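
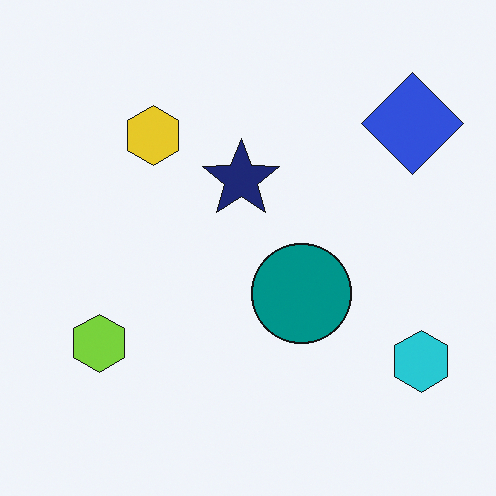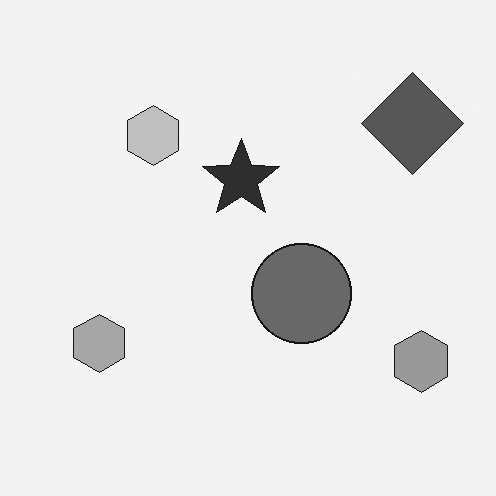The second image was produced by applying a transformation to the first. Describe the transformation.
The transformation is: converted to grayscale.

All color is removed — every shape is now a shade of grey.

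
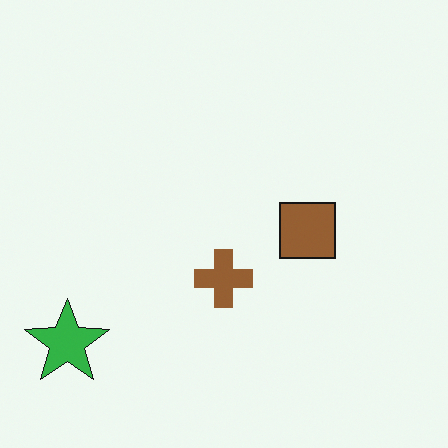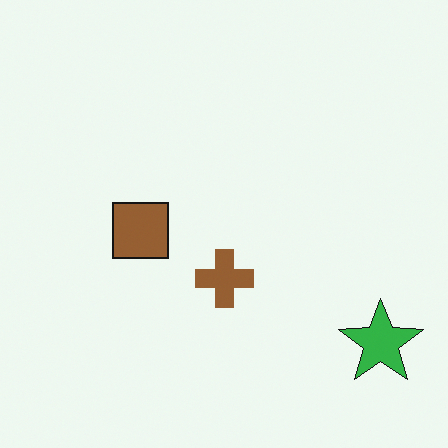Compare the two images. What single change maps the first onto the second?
The second image is the first flipped horizontally (left ↔ right).

The green star is in the bottom-left of the first image and the bottom-right of the second — shapes on opposite sides of the vertical midline have swapped in a mirror flip.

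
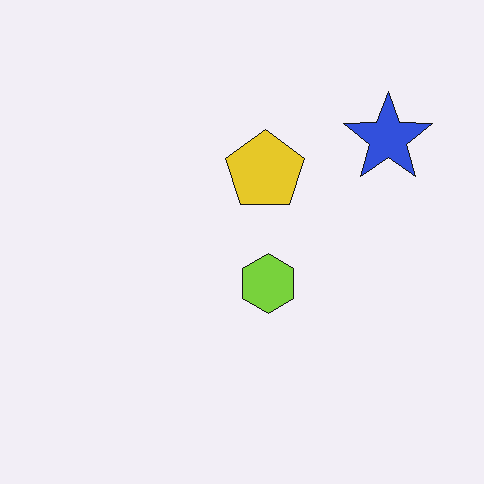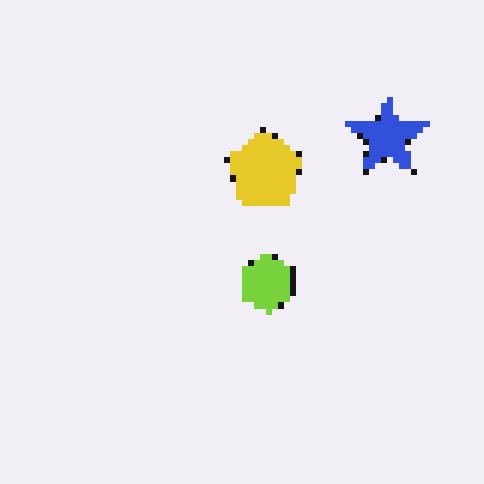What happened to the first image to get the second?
It was moderately pixelated.

Shapes are reduced to large square blocks; fine edges and outlines are lost — a downscale-then-upscale (mosaic) effect.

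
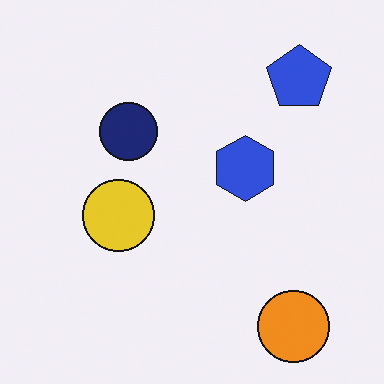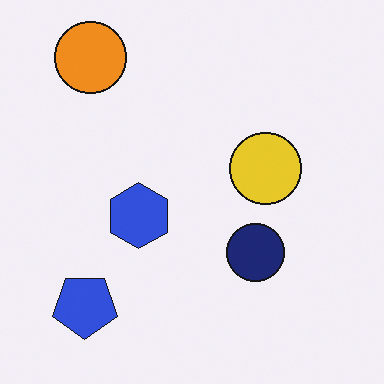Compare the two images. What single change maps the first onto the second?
Rotated 180°.

The orange circle sits in the bottom-right of the first image and the top-left of the second — consistent with a whole-image 180° rotation.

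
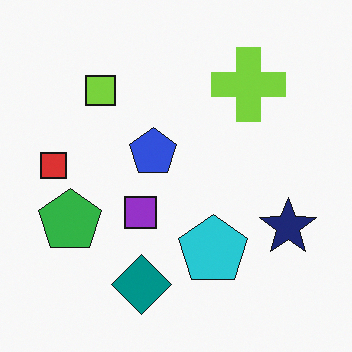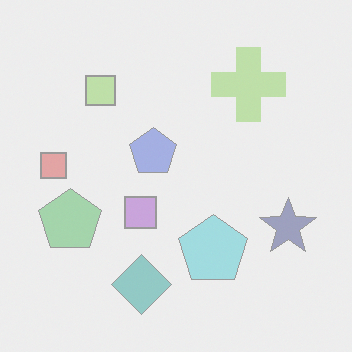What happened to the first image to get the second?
The second image is the first given much lower contrast.

Tones are pushed toward mid-grey across the whole image — a global contrast change.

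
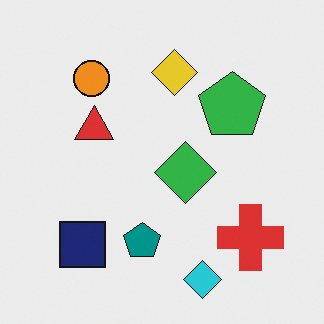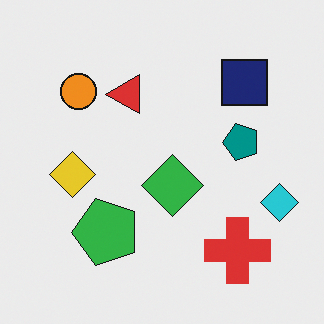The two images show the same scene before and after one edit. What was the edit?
Transposed (reflected across the top-left ↔ bottom-right diagonal).

Shapes have swapped their row and column positions — what was in the top-right is now in the bottom-left — a diagonal reflection.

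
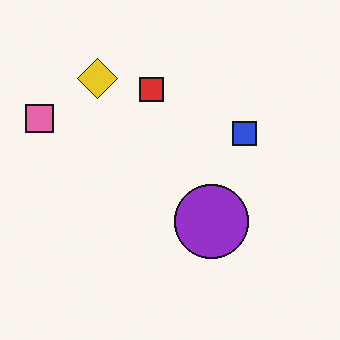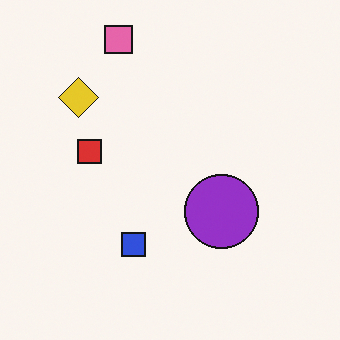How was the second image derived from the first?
It was transposed (reflected across the top-left ↔ bottom-right diagonal).

Shapes have swapped their row and column positions — what was in the top-right is now in the bottom-left — a diagonal reflection.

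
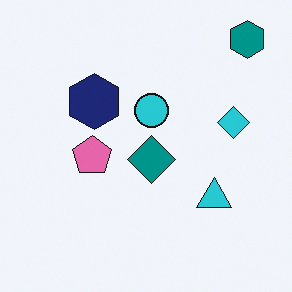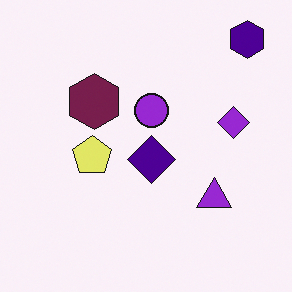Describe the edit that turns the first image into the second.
The image was hue-shifted noticeably.

Every shape's color has rotated by the same amount around the hue wheel — a uniform hue shift.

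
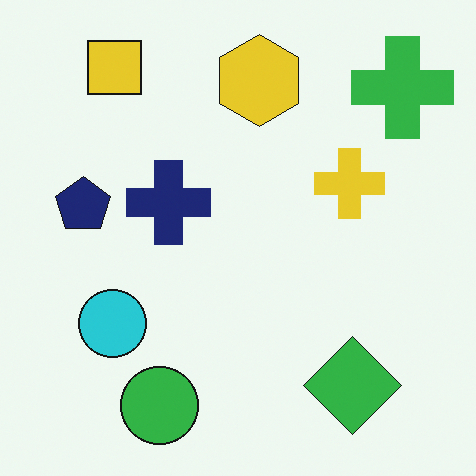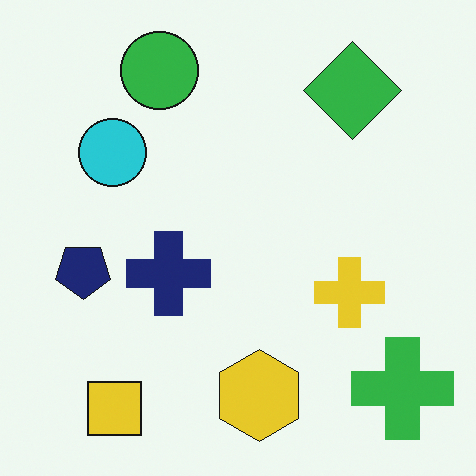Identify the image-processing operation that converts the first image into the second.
The transformation is: flipped vertically (top ↔ bottom).

The yellow square is in the top-left of the first image and the bottom-left of the second — shapes on opposite sides of the horizontal midline have swapped in a mirror flip.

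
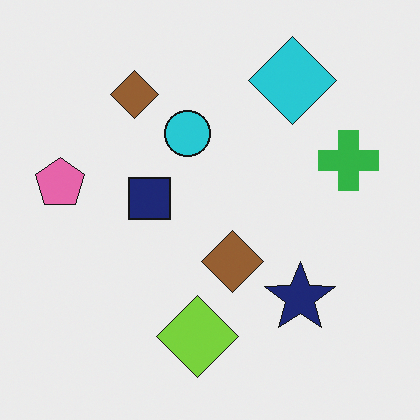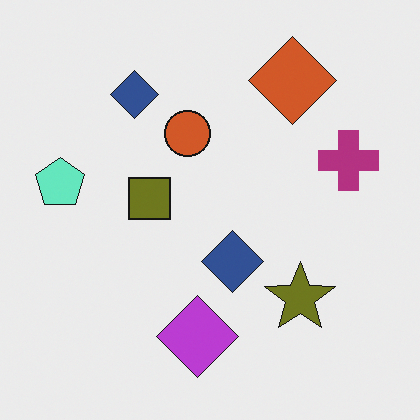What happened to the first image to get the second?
The transformation is: hue-shifted by a large amount.

Every shape's color has rotated by the same amount around the hue wheel — a uniform hue shift.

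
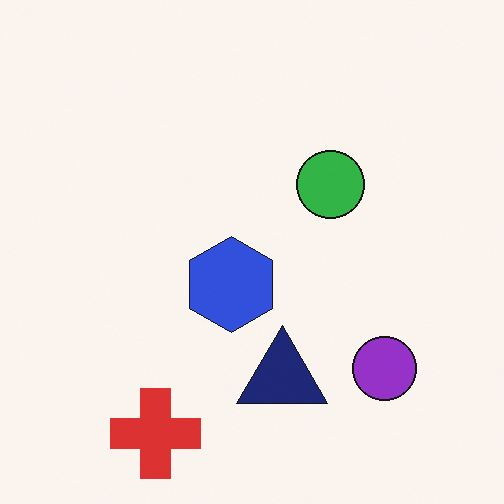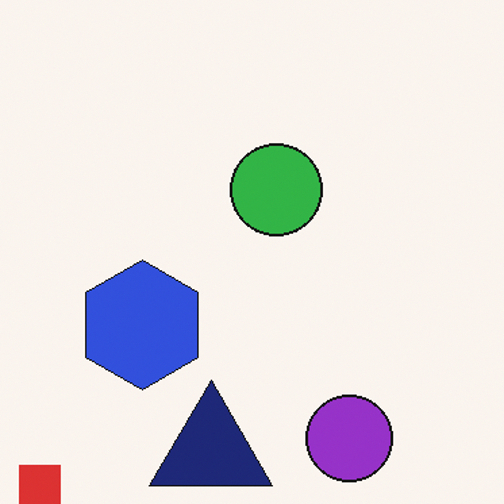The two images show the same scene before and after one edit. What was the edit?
This is the original image cropped slightly and scaled back up.

The visible shapes are larger and the field of view is narrower; shapes near the original edges may be partly or wholly outside the frame — a crop-and-rescale.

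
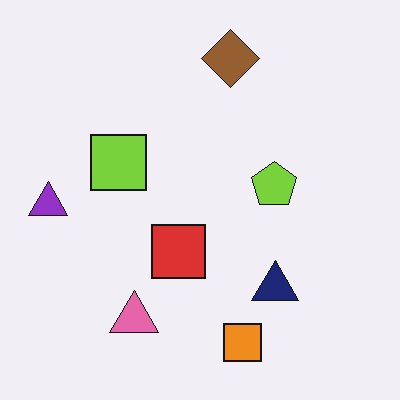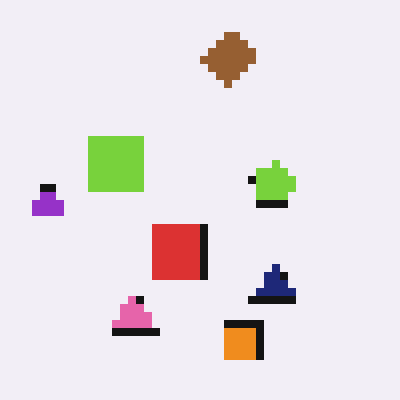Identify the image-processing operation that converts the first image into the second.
The image was moderately pixelated.

Shapes are reduced to large square blocks; fine edges and outlines are lost — a downscale-then-upscale (mosaic) effect.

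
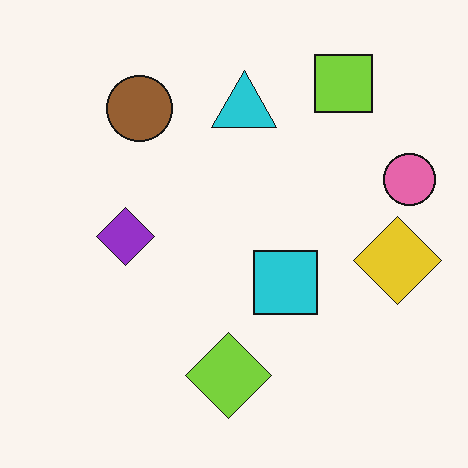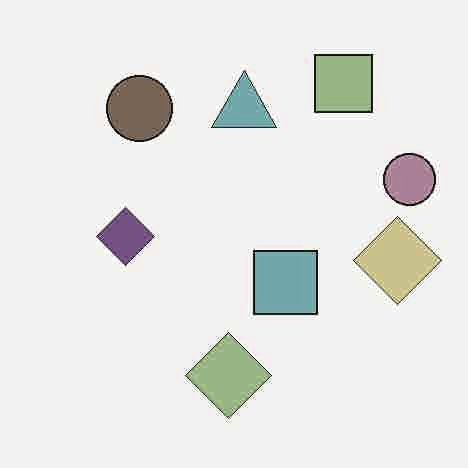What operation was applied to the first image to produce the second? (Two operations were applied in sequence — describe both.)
The second image is the first heavily JPEG-compressed with obvious blocking artifacts, then made much more muted (saturation change).

Blocky 8×8 compression artifacts appear around shape edges and the flat background shows ringing — characteristic JPEG degradation. All colors are more muted and greyish — a global saturation change.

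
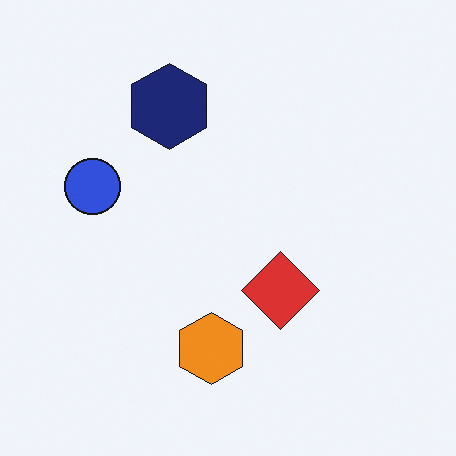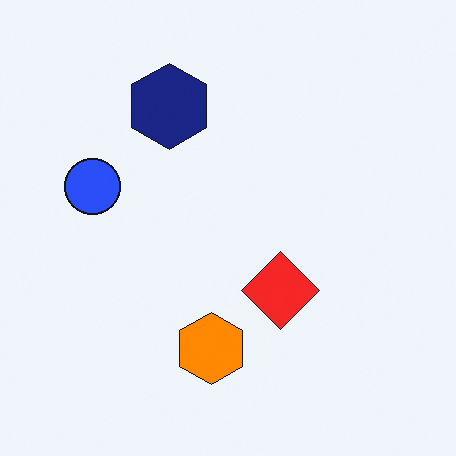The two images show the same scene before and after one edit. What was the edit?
The transformation is: slightly oversaturated.

All colors are more vivid — a global saturation change.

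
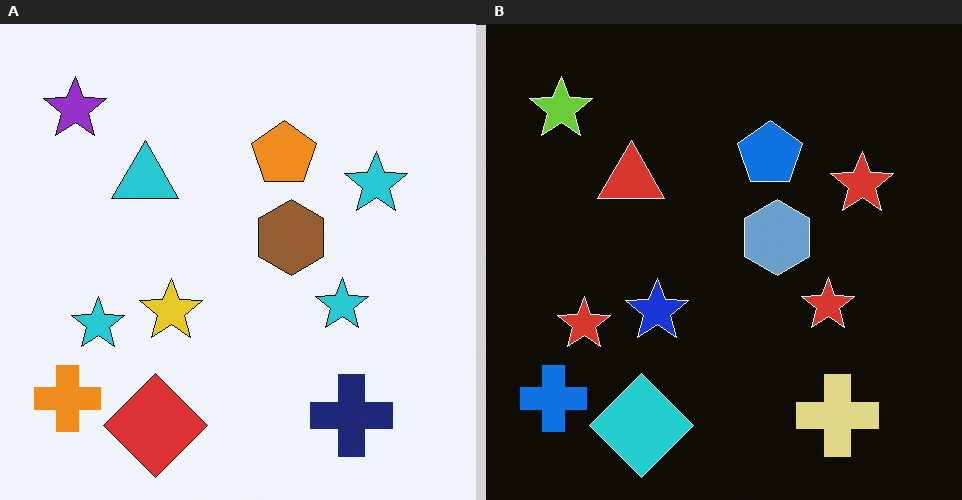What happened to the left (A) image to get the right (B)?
The right (B) image is the left (A) color-inverted (negative).

The light background has become dark and every shape's color is its complement — a photographic negative.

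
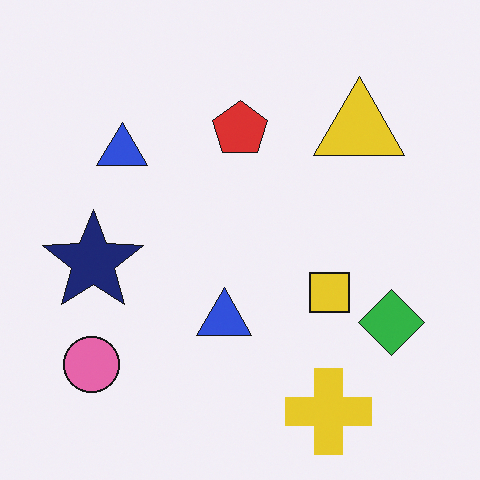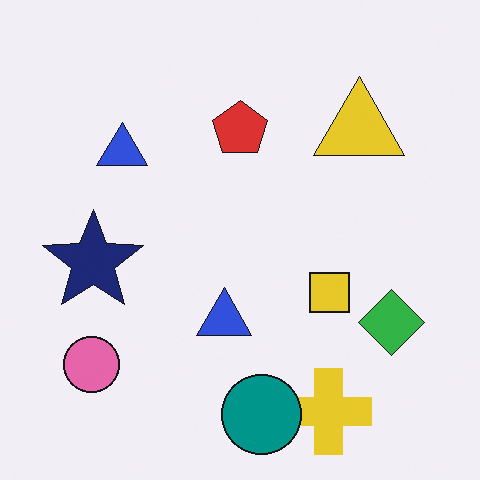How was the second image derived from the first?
This is the original image overlaid with an additional teal circle.

A teal circle appears in the second image that is absent from the first.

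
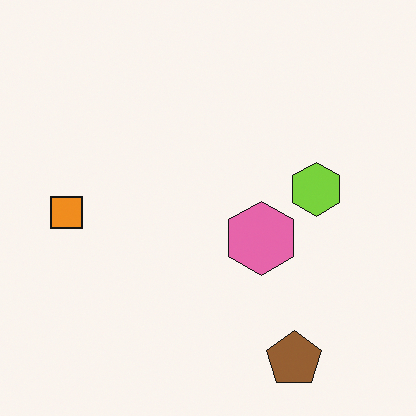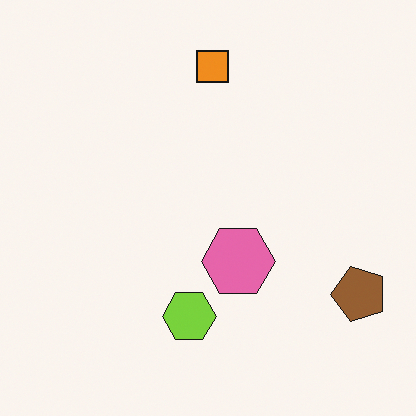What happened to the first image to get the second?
The second image is the first transposed (reflected across the top-left ↔ bottom-right diagonal).

Shapes have swapped their row and column positions — what was in the top-right is now in the bottom-left — a diagonal reflection.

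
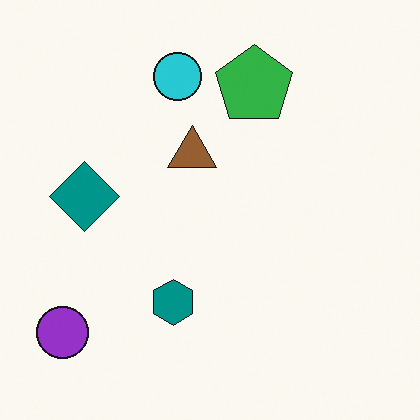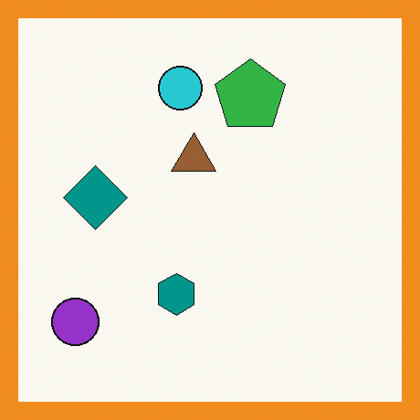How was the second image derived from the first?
The second image is the first framed with a orange border.

A solid orange frame runs around the edge of the second image, with the content slightly shrunk inside it.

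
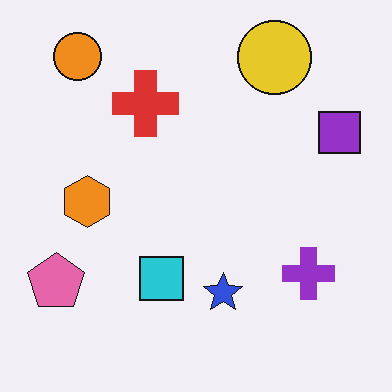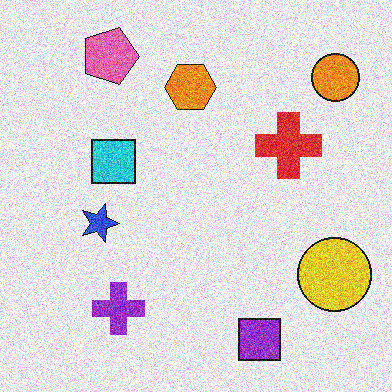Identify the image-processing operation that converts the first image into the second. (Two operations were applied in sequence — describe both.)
It was rotated 90° clockwise, then degraded with strong gaussian noise.

The orange circle sits in the top-left of the first image and the top-right of the second — consistent with a whole-image 90° clockwise rotation. Random speckle covers the whole image, including the flat background.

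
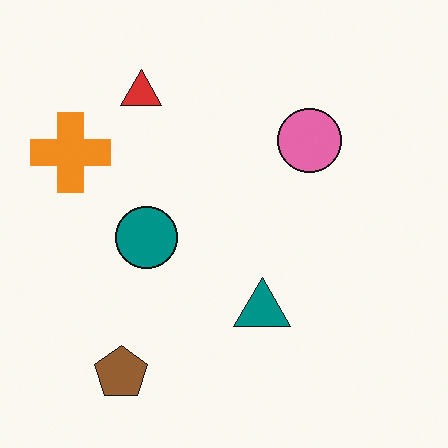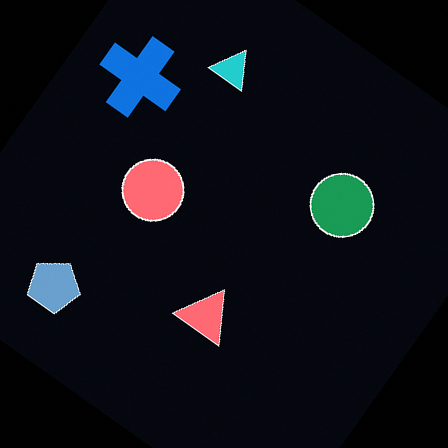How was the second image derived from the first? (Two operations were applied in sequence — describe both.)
The second image is the first color-inverted (negative), then rotated clockwise by a large amount — several tens of degrees.

The light background has become dark and every shape's color is its complement — a photographic negative. Every shape is tilted by the same angle and the image corners show triangular fill wedges — a whole-image rotation by a non-right angle.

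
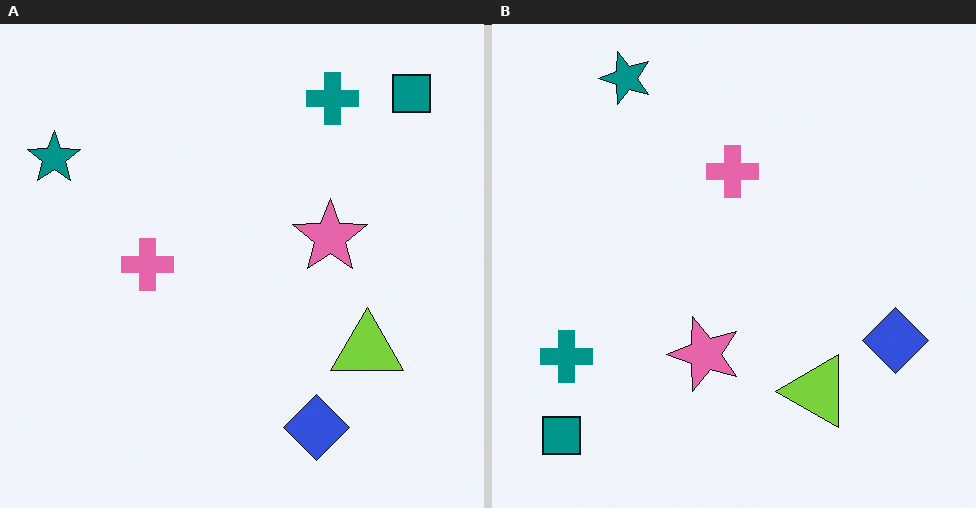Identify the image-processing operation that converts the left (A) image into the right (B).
This is the original image transposed (reflected across the top-left ↔ bottom-right diagonal).

Shapes have swapped their row and column positions — what was in the top-right is now in the bottom-left — a diagonal reflection.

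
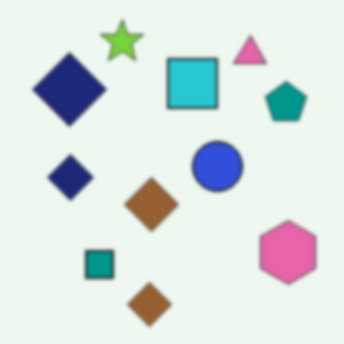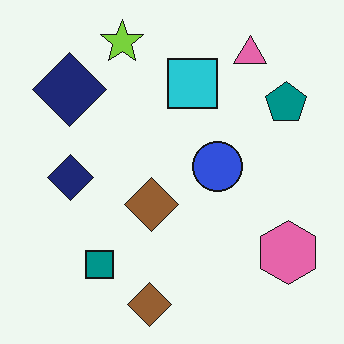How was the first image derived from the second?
The image was slightly softened.

Shape edges and outlines are uniformly softened across the whole image.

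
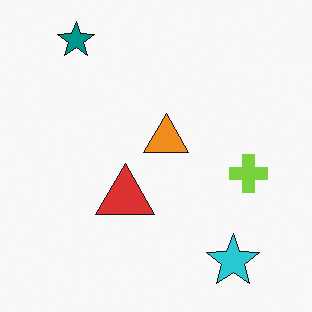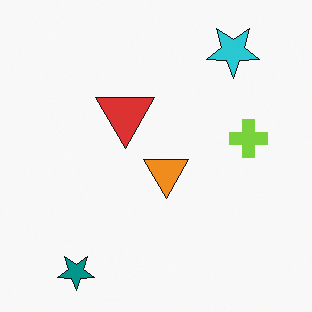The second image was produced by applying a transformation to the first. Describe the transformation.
Flipped vertically (top ↔ bottom).

The teal star is in the top-left of the first image and the bottom-left of the second — shapes on opposite sides of the horizontal midline have swapped in a mirror flip.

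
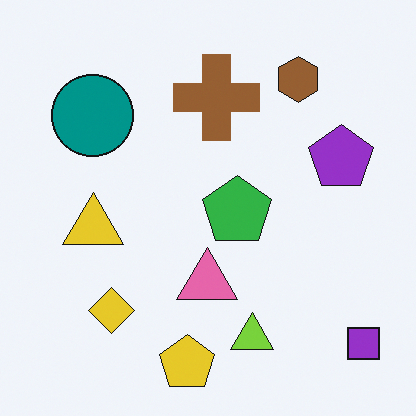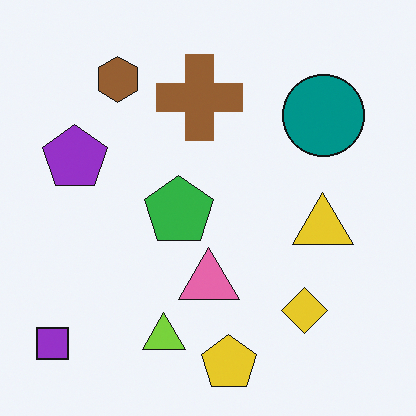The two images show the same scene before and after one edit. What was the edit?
It was flipped horizontally (left ↔ right).

The purple square is in the bottom-right of the first image and the bottom-left of the second — shapes on opposite sides of the vertical midline have swapped in a mirror flip.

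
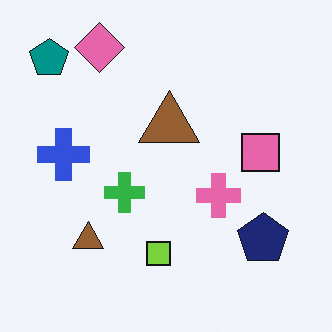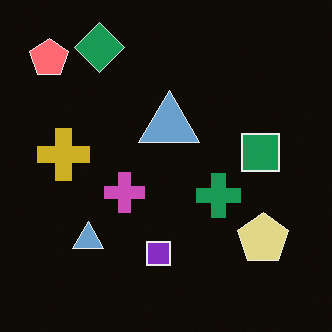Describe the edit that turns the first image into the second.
The image was color-inverted (negative).

The light background has become dark and every shape's color is its complement — a photographic negative.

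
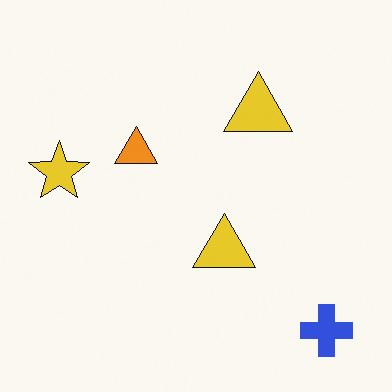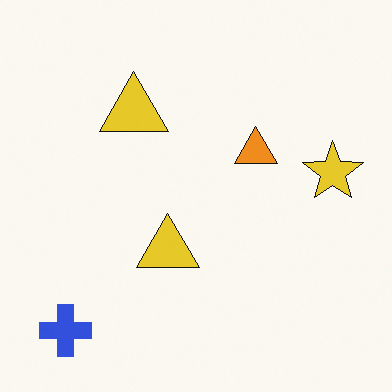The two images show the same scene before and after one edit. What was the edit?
It was flipped horizontally (left ↔ right).

The yellow star is in the left of the first image and the right of the second — shapes on opposite sides of the vertical midline have swapped in a mirror flip.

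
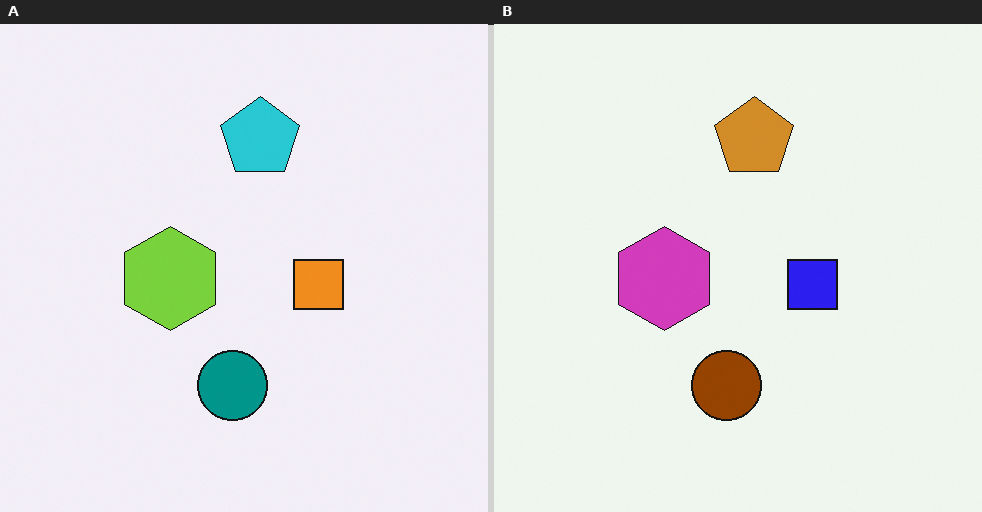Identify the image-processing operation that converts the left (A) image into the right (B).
It was hue-shifted through roughly half the color wheel.

Every shape's color has rotated by the same amount around the hue wheel — a uniform hue shift.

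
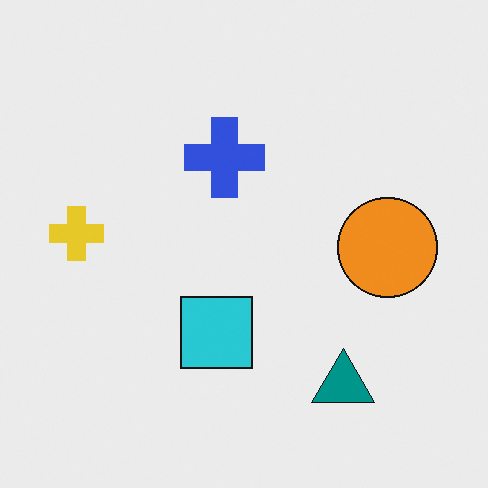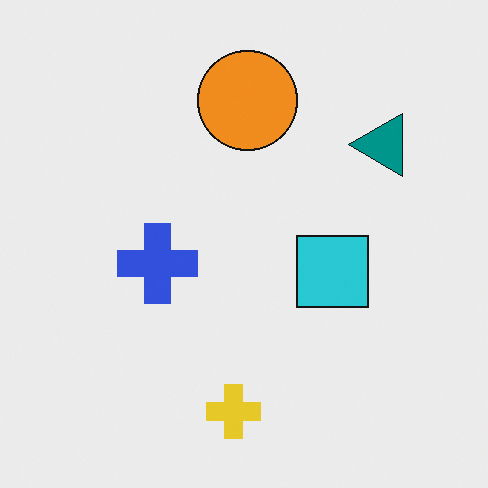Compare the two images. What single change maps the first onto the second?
The second image is the first rotated 90° counter-clockwise.

The teal triangle sits in the bottom-right of the first image and the top-right of the second — consistent with a whole-image 90° counter-clockwise rotation.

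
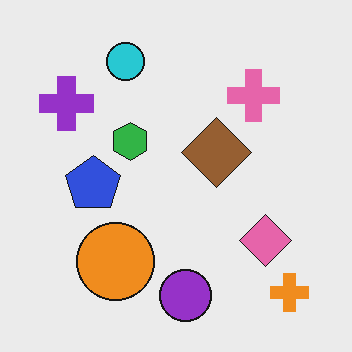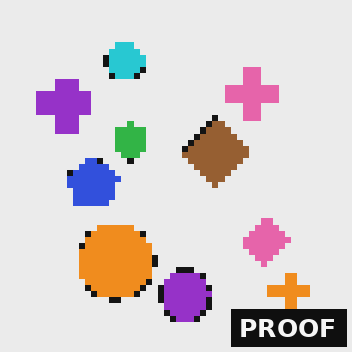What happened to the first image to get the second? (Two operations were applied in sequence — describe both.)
It was pixelated into visible square blocks, then watermarked with the text "PROOF" in the lower-right corner.

Shapes are reduced to large square blocks; fine edges and outlines are lost — a downscale-then-upscale (mosaic) effect. A dark label reading "PROOF" appears in the lower-right corner.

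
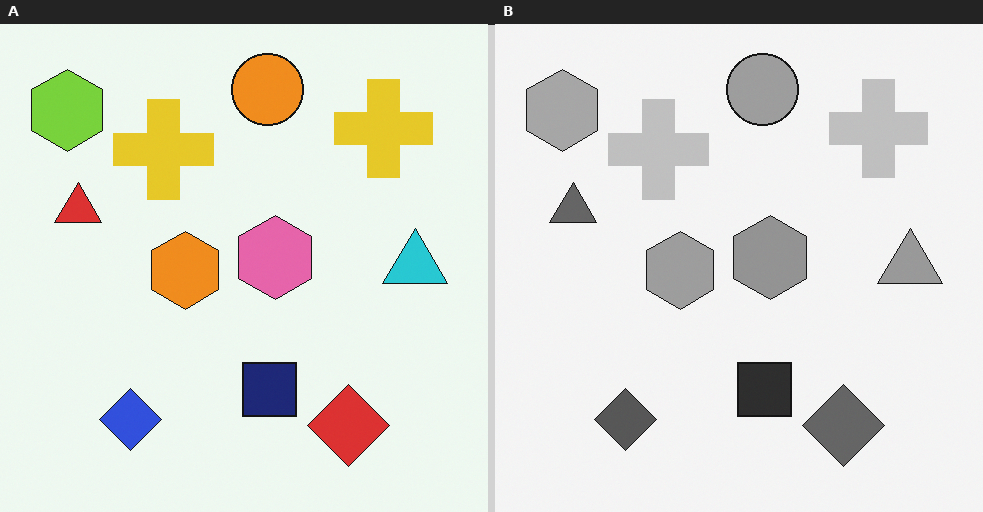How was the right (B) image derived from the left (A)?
The transformation is: converted to grayscale.

All color is removed — every shape is now a shade of grey.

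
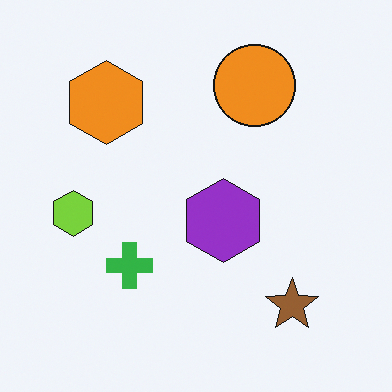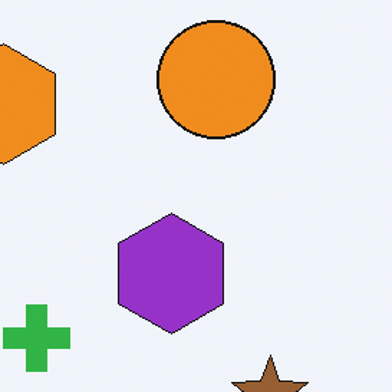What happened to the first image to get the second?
Cropped to a modestly smaller region and rescaled.

The visible shapes are larger and the field of view is narrower; shapes near the original edges may be partly or wholly outside the frame — a crop-and-rescale.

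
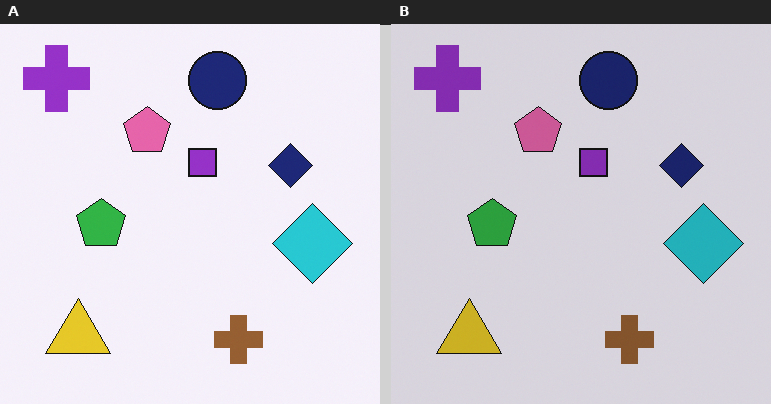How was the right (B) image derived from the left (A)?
This is the original image slightly darkened.

Every pixel — background and shapes alike — is uniformly darkened.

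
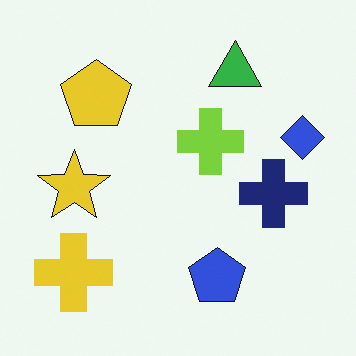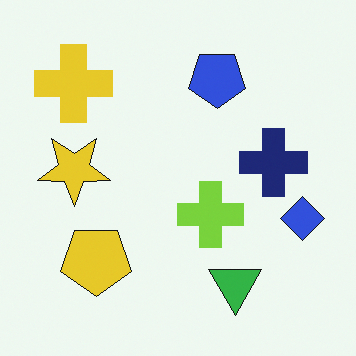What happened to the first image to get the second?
The transformation is: flipped vertically (top ↔ bottom).

The green triangle is in the top of the first image and the bottom of the second — shapes on opposite sides of the horizontal midline have swapped in a mirror flip.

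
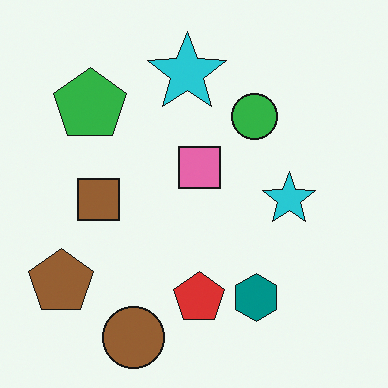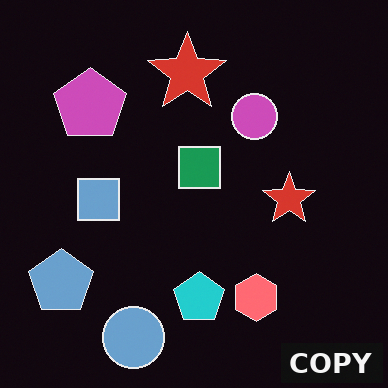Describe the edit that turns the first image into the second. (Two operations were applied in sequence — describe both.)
It was color-inverted (negative), then watermarked with the text "COPY" in the lower-right corner.

The light background has become dark and every shape's color is its complement — a photographic negative. A dark label reading "COPY" appears in the lower-right corner.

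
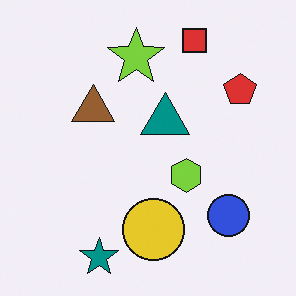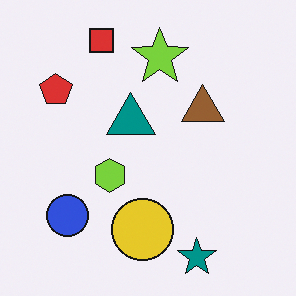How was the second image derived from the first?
The transformation is: flipped horizontally (left ↔ right).

The red pentagon is in the top-right of the first image and the top-left of the second — shapes on opposite sides of the vertical midline have swapped in a mirror flip.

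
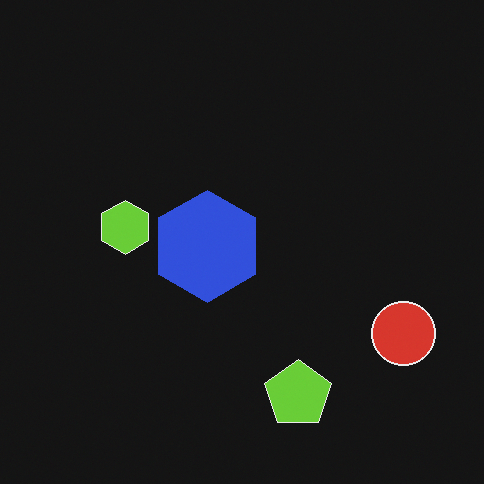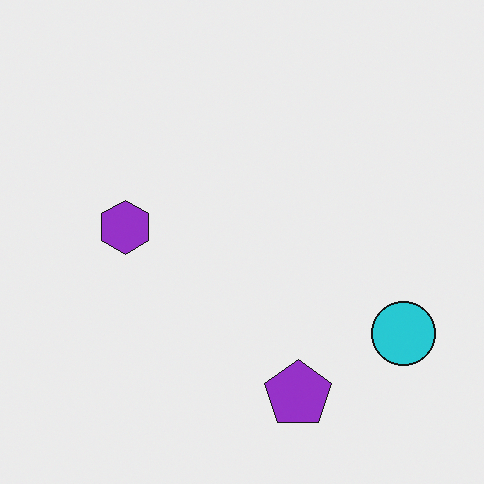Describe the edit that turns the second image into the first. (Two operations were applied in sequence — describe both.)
It was color-inverted (negative), then overlaid with an additional blue hexagon.

The light background has become dark and every shape's color is its complement — a photographic negative. A blue hexagon appears in the first image that is absent from the second.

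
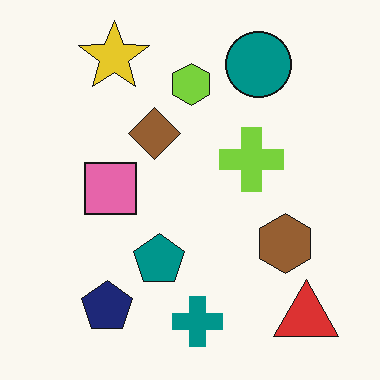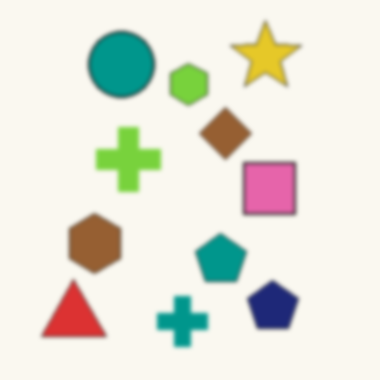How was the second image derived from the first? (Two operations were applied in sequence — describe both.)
It was slightly softened, then flipped horizontally (left ↔ right).

Shape edges and outlines are uniformly softened across the whole image. The red triangle is in the bottom-right of the first image and the bottom-left of the second — shapes on opposite sides of the vertical midline have swapped in a mirror flip.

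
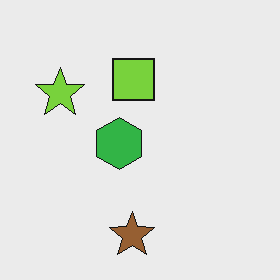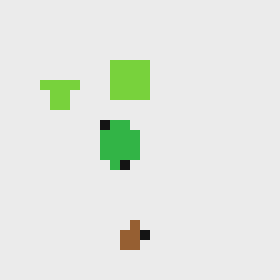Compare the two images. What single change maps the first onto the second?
The second image is the first heavily pixelated into large blocks.

Shapes are reduced to large square blocks; fine edges and outlines are lost — a downscale-then-upscale (mosaic) effect.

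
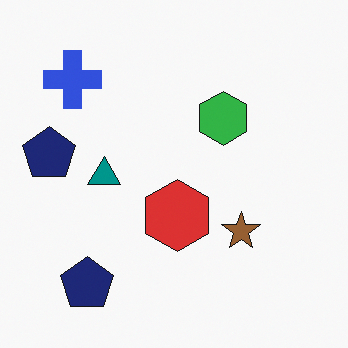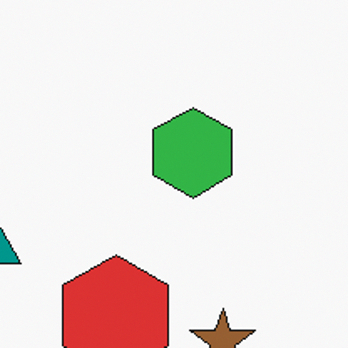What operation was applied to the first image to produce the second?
This is the original image cropped to a noticeably smaller region and rescaled.

The visible shapes are larger and the field of view is narrower; shapes near the original edges may be partly or wholly outside the frame — a crop-and-rescale.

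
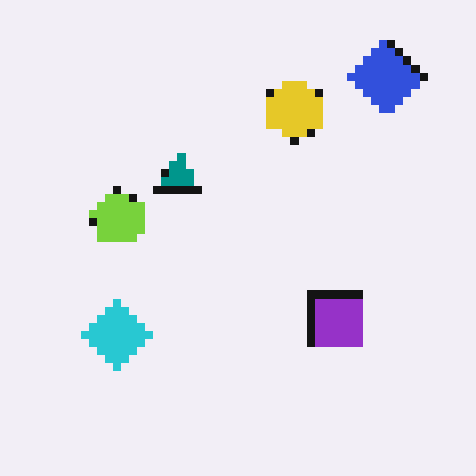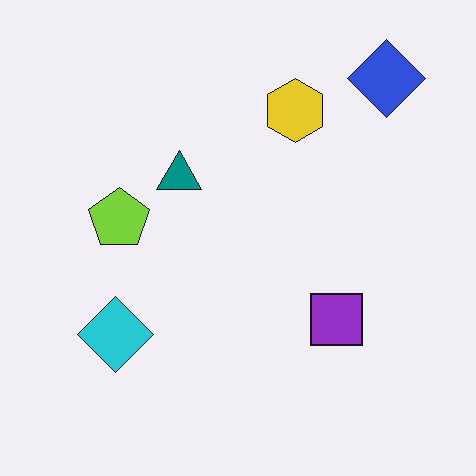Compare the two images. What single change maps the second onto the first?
This is the original image moderately pixelated.

Shapes are reduced to large square blocks; fine edges and outlines are lost — a downscale-then-upscale (mosaic) effect.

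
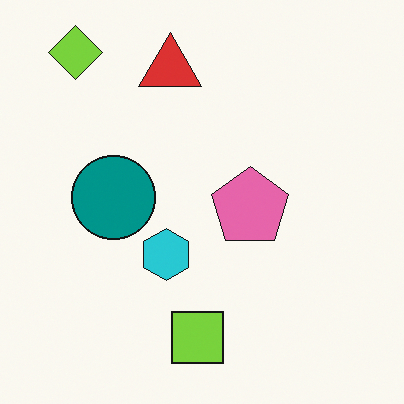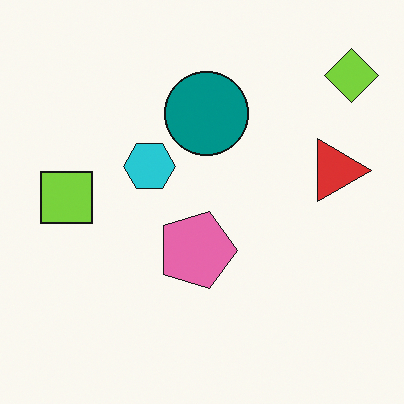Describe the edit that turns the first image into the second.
The image was rotated 90° clockwise.

The lime diamond sits in the top-left of the first image and the top-right of the second — consistent with a whole-image 90° clockwise rotation.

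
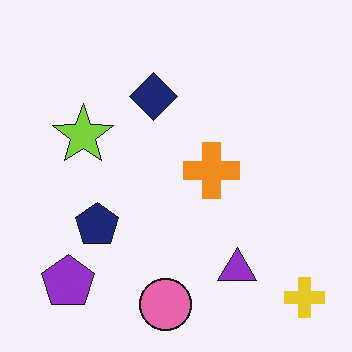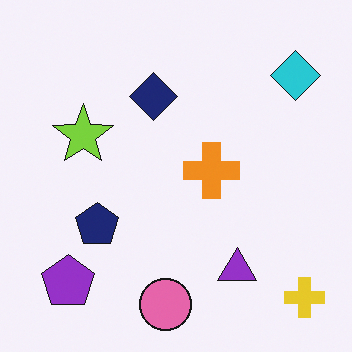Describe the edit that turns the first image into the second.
The second image is the first overlaid with an additional cyan diamond.

A cyan diamond appears in the second image that is absent from the first.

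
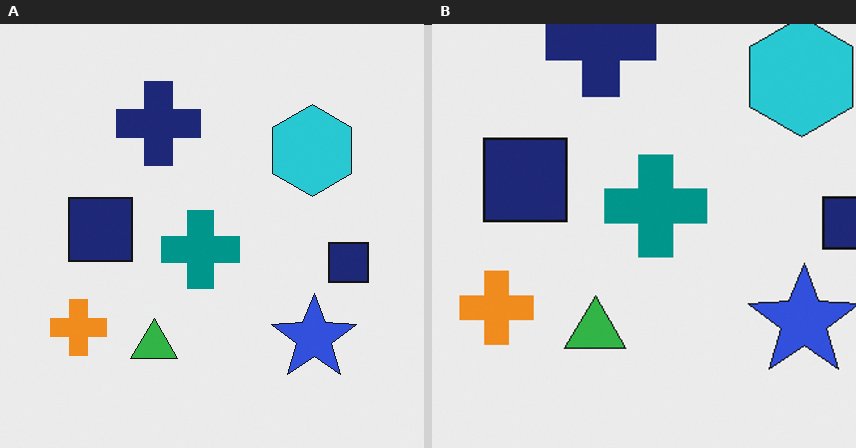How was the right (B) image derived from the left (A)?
The right (B) image is the left (A) cropped to a modestly smaller region and rescaled.

The visible shapes are larger and the field of view is narrower; shapes near the original edges may be partly or wholly outside the frame — a crop-and-rescale.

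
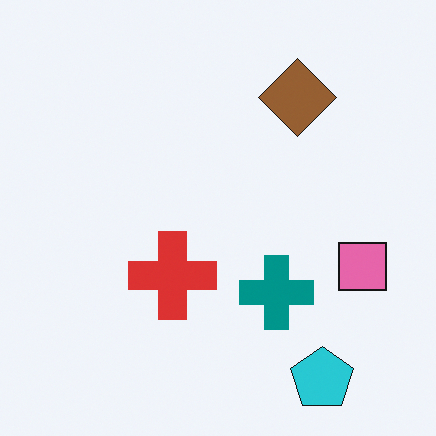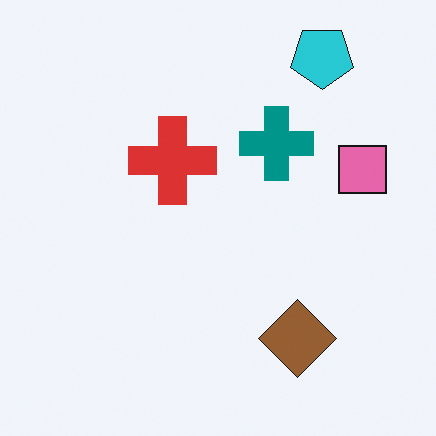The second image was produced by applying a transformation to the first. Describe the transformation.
It was flipped vertically (top ↔ bottom).

The cyan pentagon is in the bottom-right of the first image and the top-right of the second — shapes on opposite sides of the horizontal midline have swapped in a mirror flip.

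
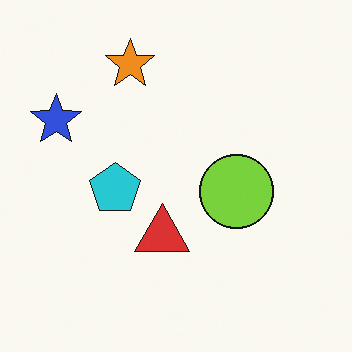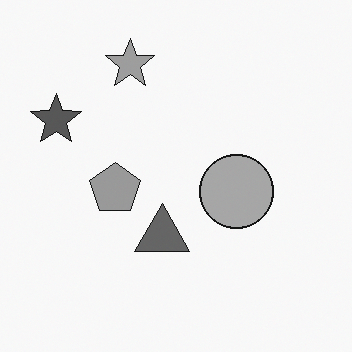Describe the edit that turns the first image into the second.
The second image is the first converted to grayscale.

All color is removed — every shape is now a shade of grey.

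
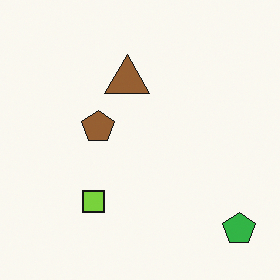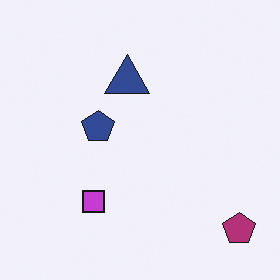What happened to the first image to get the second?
The transformation is: hue-shifted through roughly half the color wheel.

Every shape's color has rotated by the same amount around the hue wheel — a uniform hue shift.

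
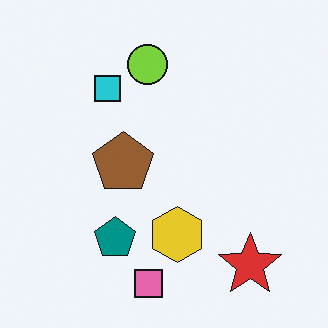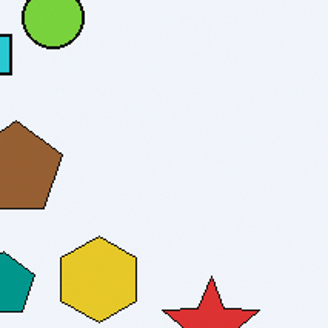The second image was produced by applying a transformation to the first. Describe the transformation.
It was cropped slightly and scaled back up.

The visible shapes are larger and the field of view is narrower; shapes near the original edges may be partly or wholly outside the frame — a crop-and-rescale.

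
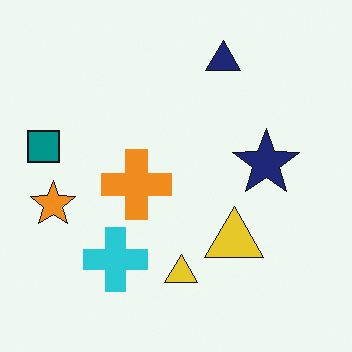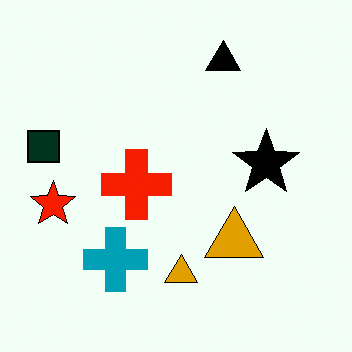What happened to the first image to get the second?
The second image is the first given much higher contrast.

Tones are pushed away from mid-grey across the whole image — a global contrast change.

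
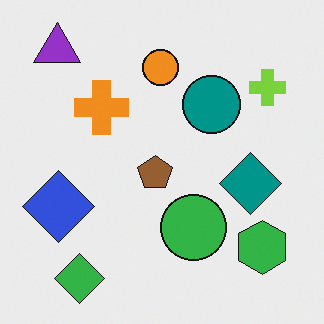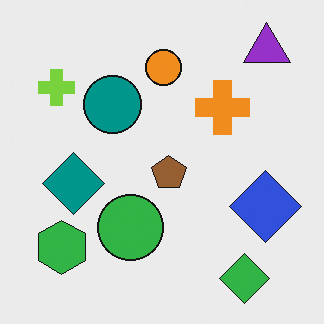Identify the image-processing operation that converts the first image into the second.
Flipped horizontally (left ↔ right).

The lime cross is in the top-right of the first image and the top-left of the second — shapes on opposite sides of the vertical midline have swapped in a mirror flip.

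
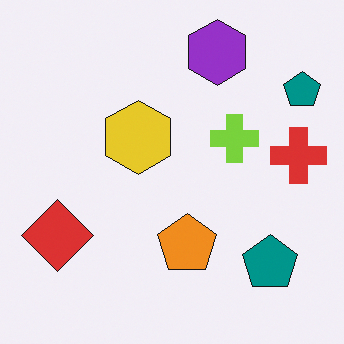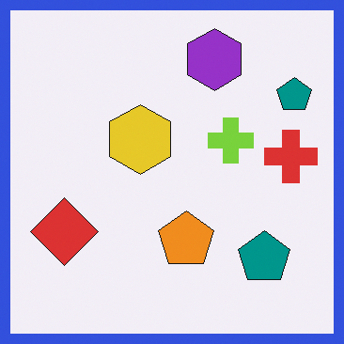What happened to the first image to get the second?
It was framed with a blue border.

A solid blue frame runs around the edge of the second image, with the content slightly shrunk inside it.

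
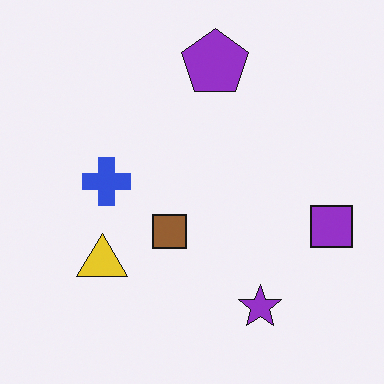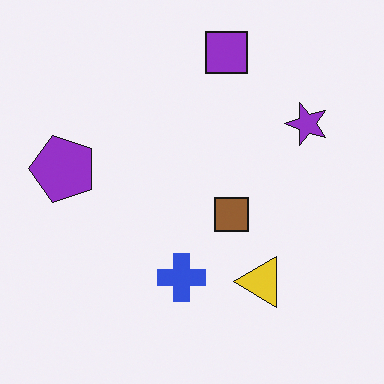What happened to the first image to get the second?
This is the original image rotated 90° counter-clockwise.

The purple square sits in the right of the first image and the top of the second — consistent with a whole-image 90° counter-clockwise rotation.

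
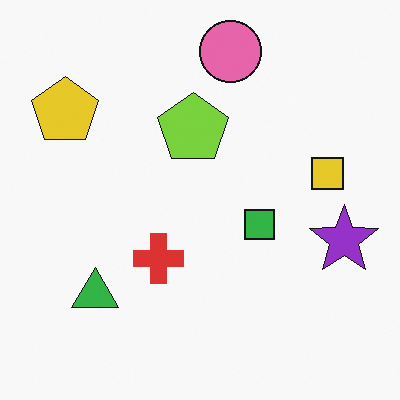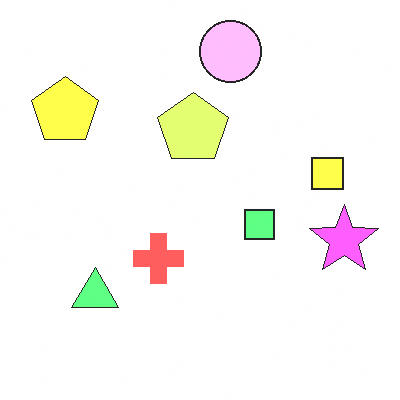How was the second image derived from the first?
The second image is the first brightened a lot.

Every pixel — background and shapes alike — is uniformly brightened.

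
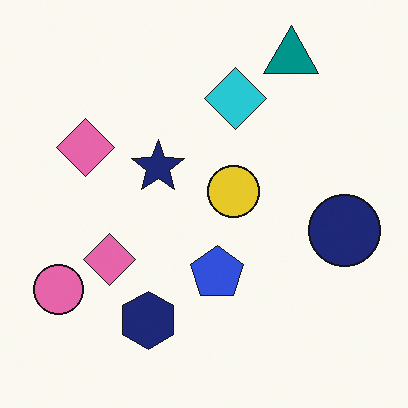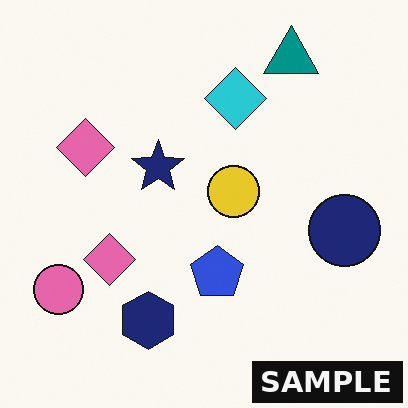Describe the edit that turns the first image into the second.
Watermarked with the text "SAMPLE" in the lower-right corner.

A dark label reading "SAMPLE" appears in the lower-right corner.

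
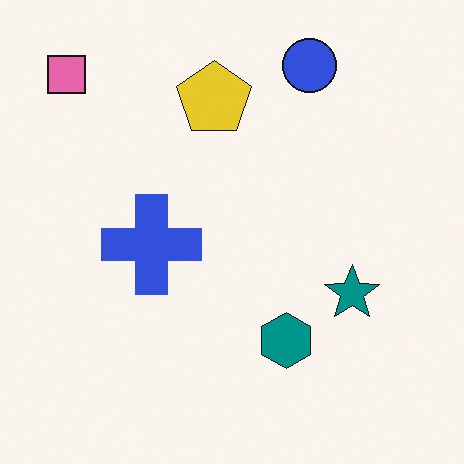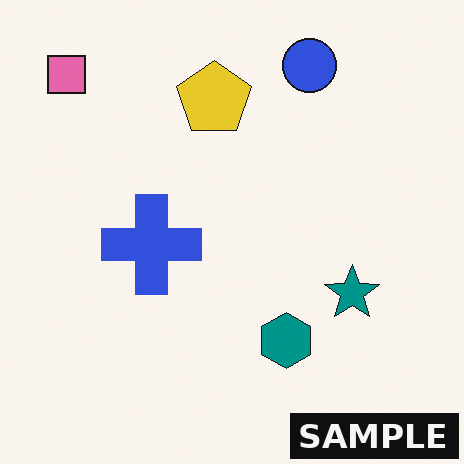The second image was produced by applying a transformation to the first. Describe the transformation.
This is the original image watermarked with the text "SAMPLE" in the lower-right corner.

A dark label reading "SAMPLE" appears in the lower-right corner.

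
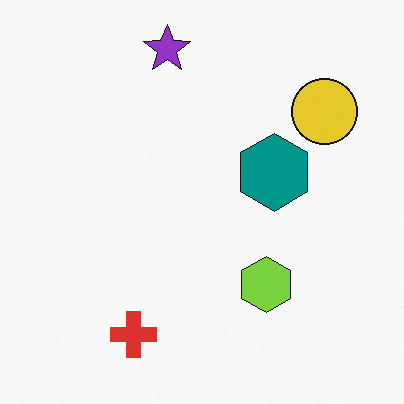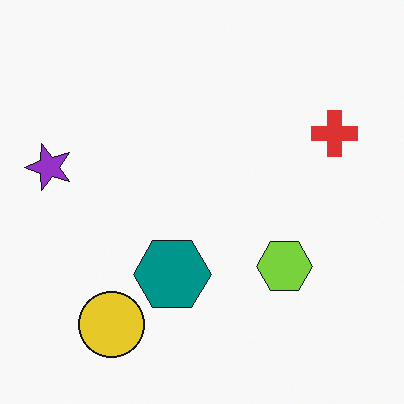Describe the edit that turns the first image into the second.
The second image is the first transposed (reflected across the top-left ↔ bottom-right diagonal).

Shapes have swapped their row and column positions — what was in the top-right is now in the bottom-left — a diagonal reflection.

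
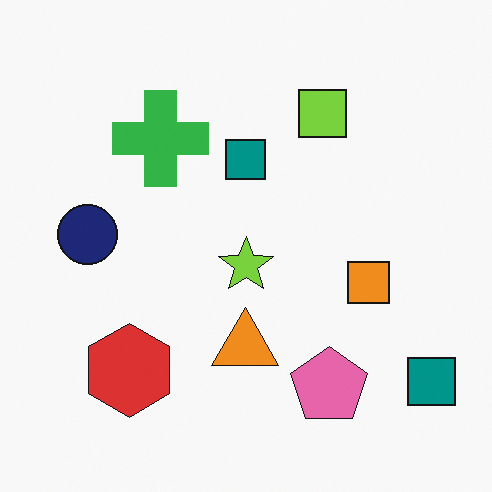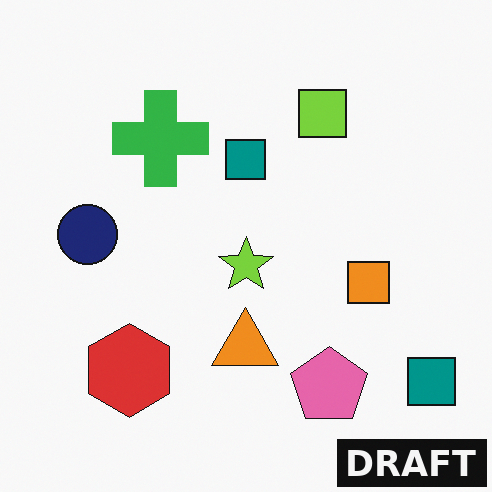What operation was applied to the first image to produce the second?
Watermarked with the text "DRAFT" in the lower-right corner.

A dark label reading "DRAFT" appears in the lower-right corner.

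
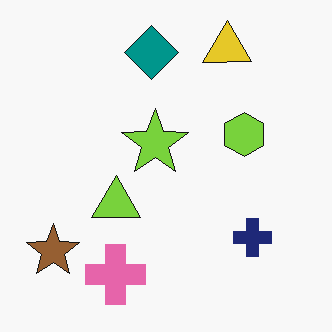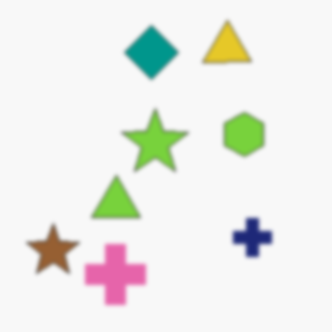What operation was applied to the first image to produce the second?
The image was given a subtle gaussian blur.

Shape edges and outlines are uniformly softened across the whole image.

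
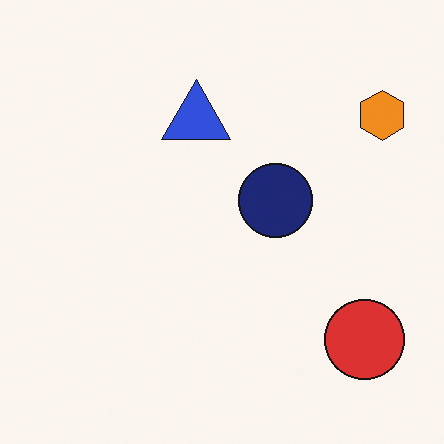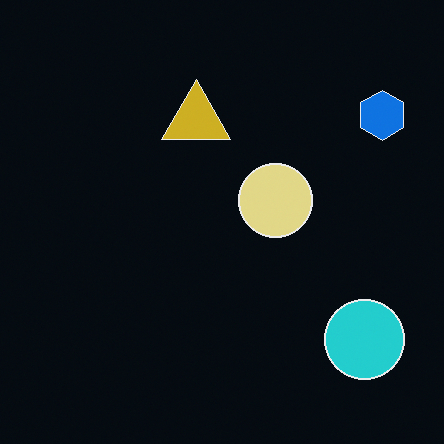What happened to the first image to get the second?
The transformation is: color-inverted (negative).

The light background has become dark and every shape's color is its complement — a photographic negative.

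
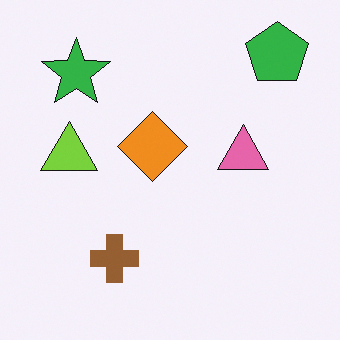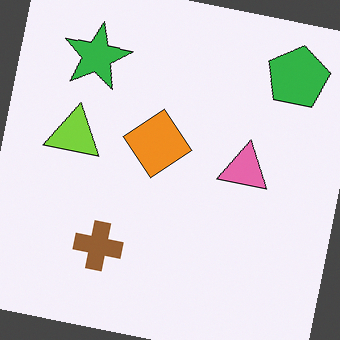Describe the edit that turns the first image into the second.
This is the original image rotated clockwise by a small amount.

Every shape is tilted by the same angle and the image corners show triangular fill wedges — a whole-image rotation by a non-right angle.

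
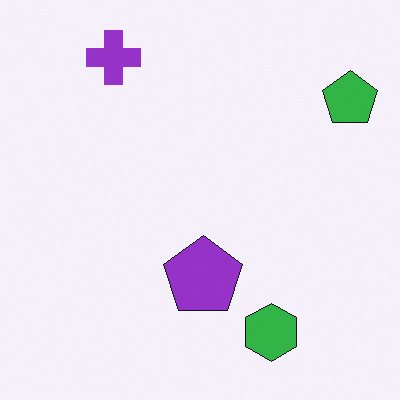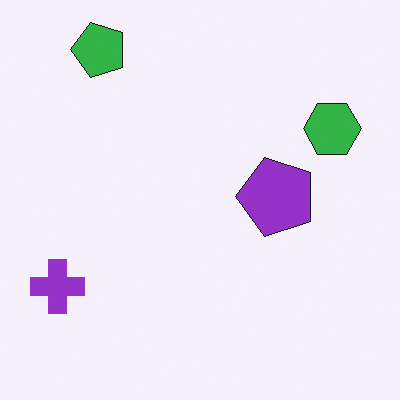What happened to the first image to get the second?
The transformation is: rotated 90° counter-clockwise.

The green pentagon sits in the top-right of the first image and the top-left of the second — consistent with a whole-image 90° counter-clockwise rotation.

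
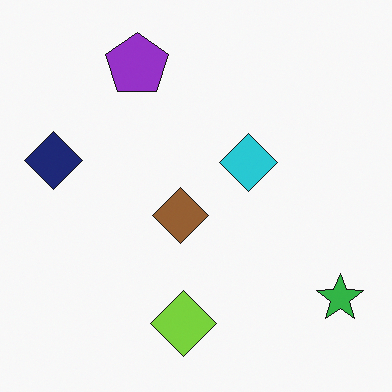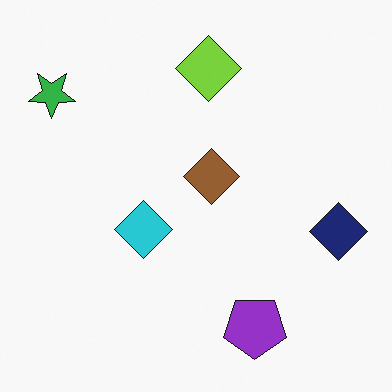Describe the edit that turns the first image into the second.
It was rotated 180°.

The green star sits in the bottom-right of the first image and the top-left of the second — consistent with a whole-image 180° rotation.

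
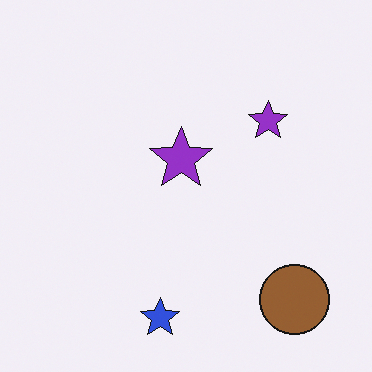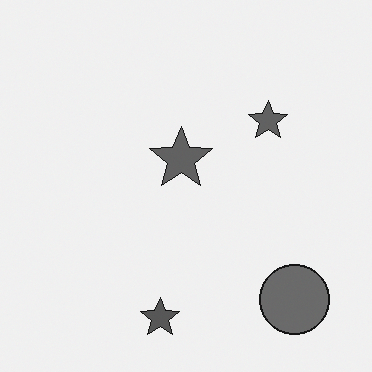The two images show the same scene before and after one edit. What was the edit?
The second image is the first converted to grayscale.

All color is removed — every shape is now a shade of grey.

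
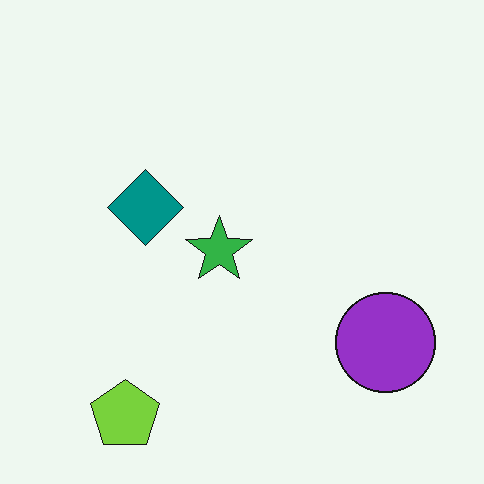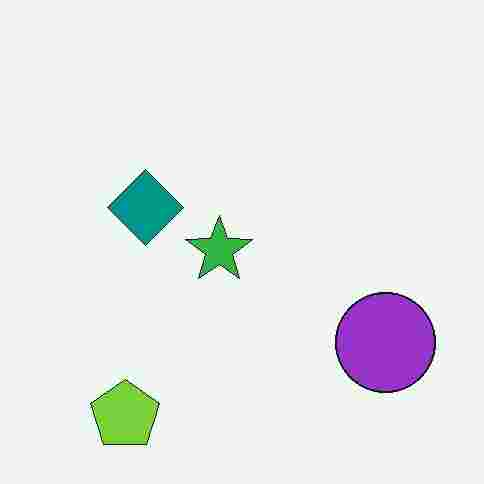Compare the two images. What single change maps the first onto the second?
This is the original image degraded with heavy JPEG compression.

Blocky 8×8 compression artifacts appear around shape edges and the flat background shows ringing — characteristic JPEG degradation.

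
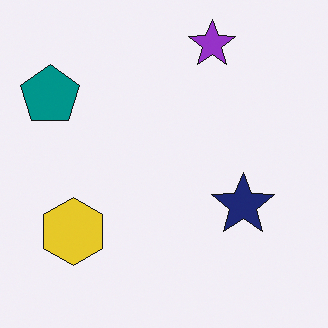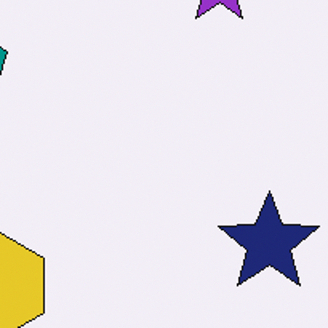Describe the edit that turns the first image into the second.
The transformation is: cropped slightly and scaled back up.

The visible shapes are larger and the field of view is narrower; shapes near the original edges may be partly or wholly outside the frame — a crop-and-rescale.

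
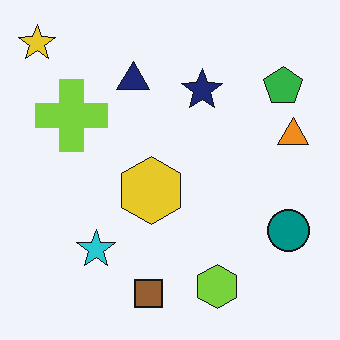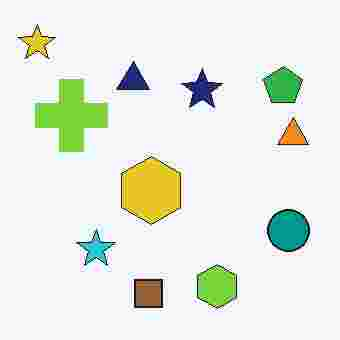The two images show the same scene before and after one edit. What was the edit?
The second image is the first degraded with heavy JPEG compression.

Blocky 8×8 compression artifacts appear around shape edges and the flat background shows ringing — characteristic JPEG degradation.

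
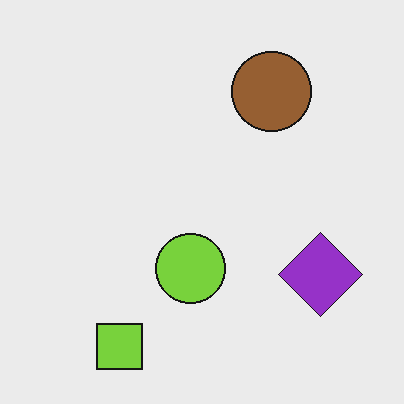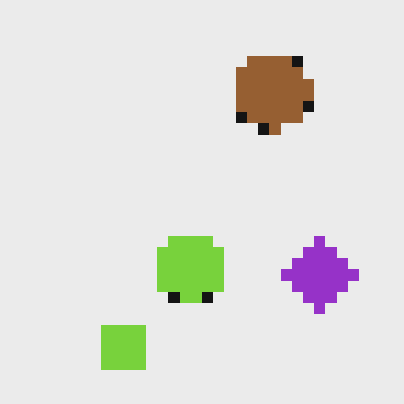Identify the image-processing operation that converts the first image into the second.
The second image is the first coarsely pixelated.

Shapes are reduced to large square blocks; fine edges and outlines are lost — a downscale-then-upscale (mosaic) effect.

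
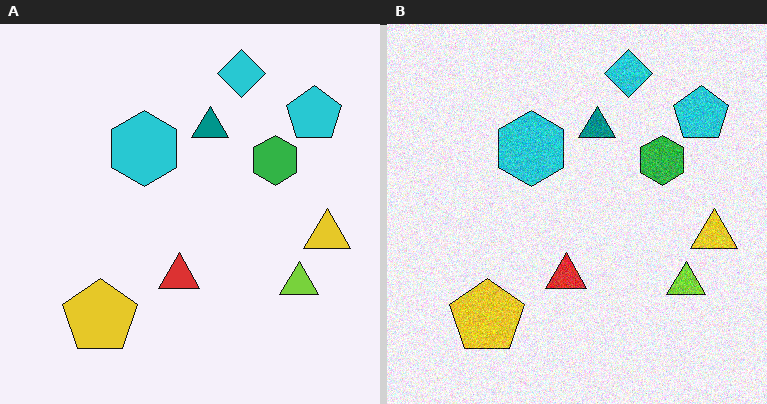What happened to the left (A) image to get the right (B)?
The right (B) image is the left (A) degraded with moderate additive noise.

Random speckle covers the whole image, including the flat background.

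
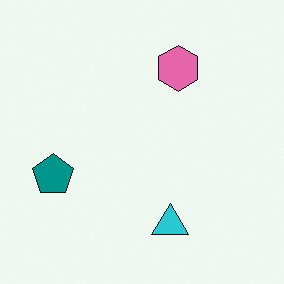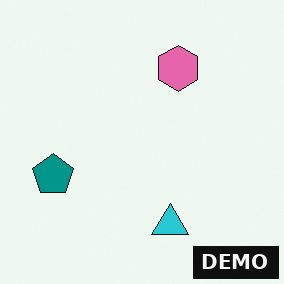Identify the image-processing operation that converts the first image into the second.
The transformation is: watermarked with the text "DEMO" in the lower-right corner.

A dark label reading "DEMO" appears in the lower-right corner.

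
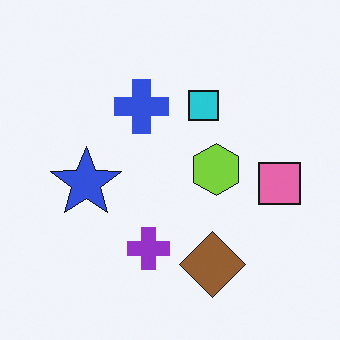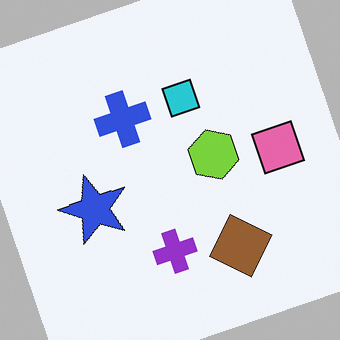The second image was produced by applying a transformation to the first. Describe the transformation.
It was rotated counter-clockwise by a clearly visible amount.

Every shape is tilted by the same angle and the image corners show triangular fill wedges — a whole-image rotation by a non-right angle.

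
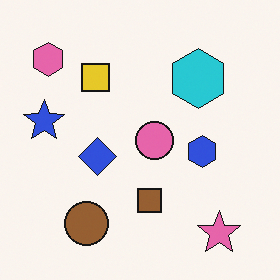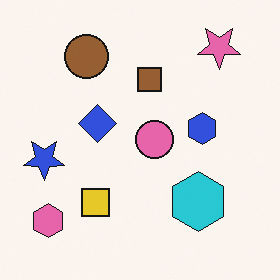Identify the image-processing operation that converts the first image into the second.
It was flipped vertically (top ↔ bottom).

The pink star is in the bottom-right of the first image and the top-right of the second — shapes on opposite sides of the horizontal midline have swapped in a mirror flip.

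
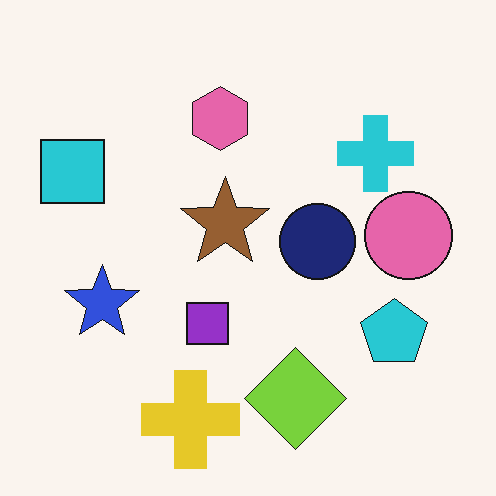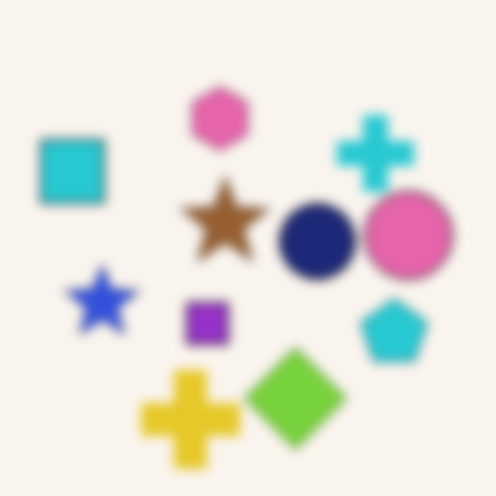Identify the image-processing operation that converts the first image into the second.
It was heavily blurred.

Shape edges and outlines are uniformly softened across the whole image.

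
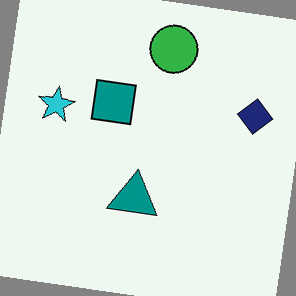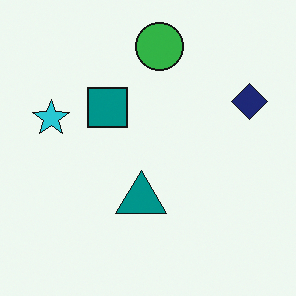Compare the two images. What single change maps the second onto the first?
The transformation is: rotated clockwise by a slight angle.

Every shape is tilted by the same angle and the image corners show triangular fill wedges — a whole-image rotation by a non-right angle.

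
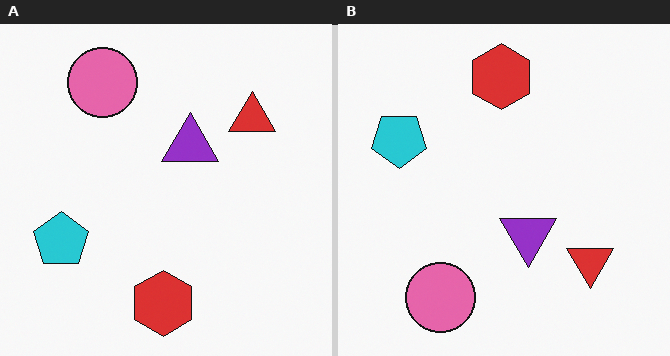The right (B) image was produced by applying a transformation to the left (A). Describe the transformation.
It was flipped vertically (top ↔ bottom).

The red hexagon is in the bottom of the left (A) image and the top of the right (B) — shapes on opposite sides of the horizontal midline have swapped in a mirror flip.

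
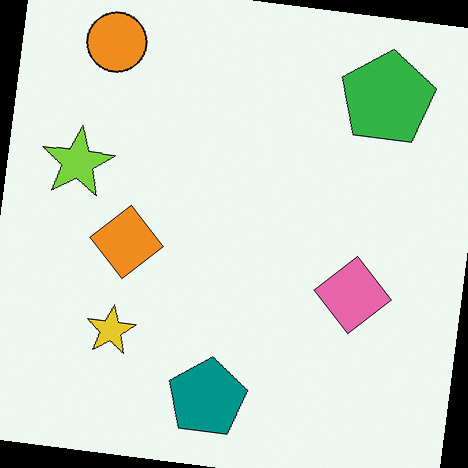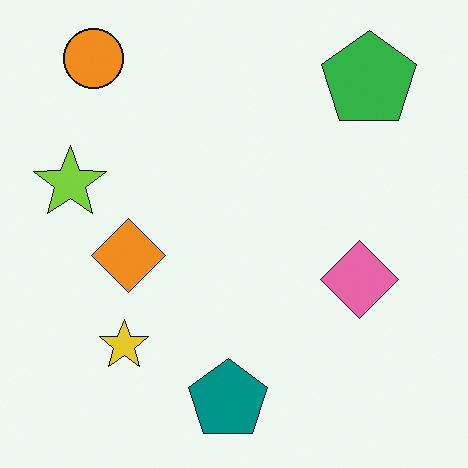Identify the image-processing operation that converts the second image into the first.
The transformation is: rotated clockwise by a few degrees.

Every shape is tilted by the same angle and the image corners show triangular fill wedges — a whole-image rotation by a non-right angle.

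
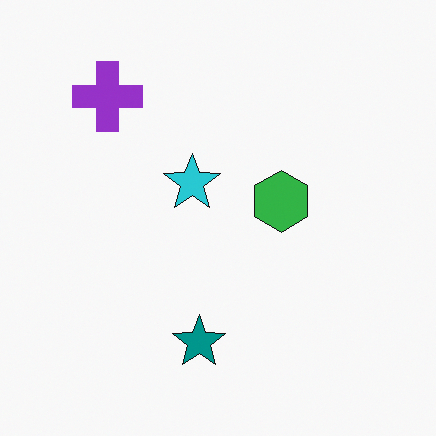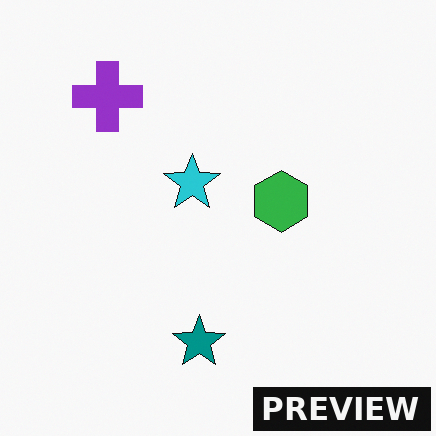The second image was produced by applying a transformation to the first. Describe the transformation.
It was watermarked with the text "PREVIEW" in the lower-right corner.

A dark label reading "PREVIEW" appears in the lower-right corner.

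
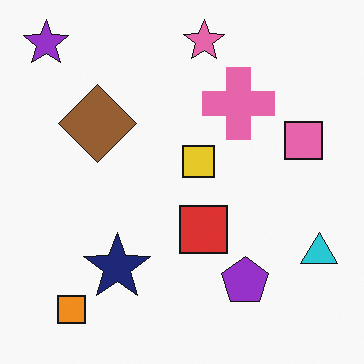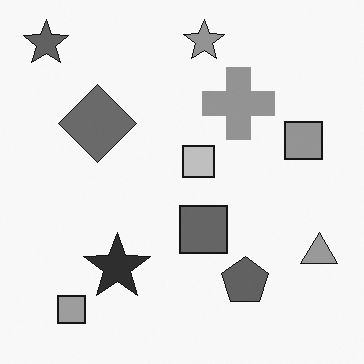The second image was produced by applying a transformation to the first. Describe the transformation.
Converted to grayscale.

All color is removed — every shape is now a shade of grey.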